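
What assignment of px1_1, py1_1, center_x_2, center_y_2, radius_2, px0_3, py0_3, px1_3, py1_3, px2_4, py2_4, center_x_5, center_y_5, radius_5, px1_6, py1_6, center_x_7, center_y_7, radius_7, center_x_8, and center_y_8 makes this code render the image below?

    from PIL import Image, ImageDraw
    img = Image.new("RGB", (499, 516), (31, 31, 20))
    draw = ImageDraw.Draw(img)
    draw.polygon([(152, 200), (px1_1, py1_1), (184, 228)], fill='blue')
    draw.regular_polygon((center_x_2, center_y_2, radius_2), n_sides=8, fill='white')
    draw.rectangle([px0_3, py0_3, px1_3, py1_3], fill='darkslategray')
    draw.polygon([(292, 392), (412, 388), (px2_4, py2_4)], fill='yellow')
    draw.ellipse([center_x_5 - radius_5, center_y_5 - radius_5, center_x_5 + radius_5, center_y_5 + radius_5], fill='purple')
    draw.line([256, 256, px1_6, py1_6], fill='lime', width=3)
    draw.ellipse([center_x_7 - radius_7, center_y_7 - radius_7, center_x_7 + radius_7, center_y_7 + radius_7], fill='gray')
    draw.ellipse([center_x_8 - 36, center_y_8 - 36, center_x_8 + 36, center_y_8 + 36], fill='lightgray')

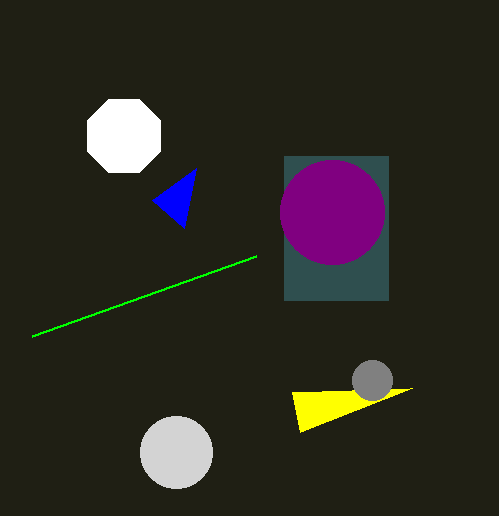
px1_1 = 196; py1_1 = 168; center_x_2 = 124; center_y_2 = 136; radius_2 = 40; px0_3 = 284; py0_3 = 156; px1_3 = 388; py1_3 = 300; px2_4 = 300; py2_4 = 432; center_x_5 = 332; center_y_5 = 212; radius_5 = 52; px1_6 = 32; py1_6 = 336; center_x_7 = 372; center_y_7 = 380; radius_7 = 20; center_x_8 = 176; center_y_8 = 452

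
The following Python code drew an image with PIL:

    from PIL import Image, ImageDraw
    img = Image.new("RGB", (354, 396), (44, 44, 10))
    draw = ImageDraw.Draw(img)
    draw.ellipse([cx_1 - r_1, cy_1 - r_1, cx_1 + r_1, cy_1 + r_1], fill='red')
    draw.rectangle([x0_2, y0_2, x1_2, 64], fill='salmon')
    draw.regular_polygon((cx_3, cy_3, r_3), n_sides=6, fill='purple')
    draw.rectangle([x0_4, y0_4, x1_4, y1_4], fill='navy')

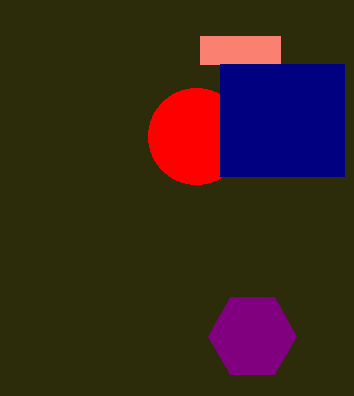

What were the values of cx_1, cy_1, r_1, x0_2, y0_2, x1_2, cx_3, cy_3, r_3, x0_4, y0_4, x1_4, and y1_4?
cx_1 = 196, cy_1 = 136, r_1 = 48, x0_2 = 200, y0_2 = 36, x1_2 = 280, cx_3 = 252, cy_3 = 336, r_3 = 44, x0_4 = 220, y0_4 = 64, x1_4 = 344, y1_4 = 176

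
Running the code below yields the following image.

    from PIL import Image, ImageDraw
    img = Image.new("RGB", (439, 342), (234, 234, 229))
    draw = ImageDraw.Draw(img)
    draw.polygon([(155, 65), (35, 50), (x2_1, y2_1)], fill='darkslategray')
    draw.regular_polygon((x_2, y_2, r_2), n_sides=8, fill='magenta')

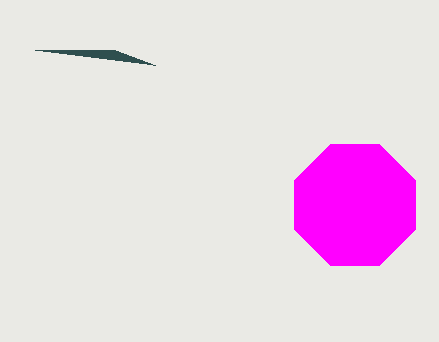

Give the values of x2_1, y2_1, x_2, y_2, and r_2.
x2_1 = 115, y2_1 = 50, x_2 = 355, y_2 = 205, r_2 = 65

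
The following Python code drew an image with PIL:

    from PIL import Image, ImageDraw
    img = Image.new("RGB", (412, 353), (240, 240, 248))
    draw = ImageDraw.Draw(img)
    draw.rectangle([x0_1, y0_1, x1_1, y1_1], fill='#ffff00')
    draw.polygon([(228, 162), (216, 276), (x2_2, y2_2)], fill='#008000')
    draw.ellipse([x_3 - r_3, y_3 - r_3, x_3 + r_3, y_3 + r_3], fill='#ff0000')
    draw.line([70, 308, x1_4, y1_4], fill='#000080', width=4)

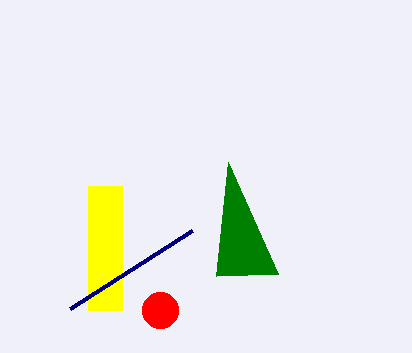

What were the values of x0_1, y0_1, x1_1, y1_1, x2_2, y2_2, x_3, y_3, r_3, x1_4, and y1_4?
x0_1 = 88; y0_1 = 186; x1_1 = 122; y1_1 = 310; x2_2 = 278; y2_2 = 274; x_3 = 160; y_3 = 310; r_3 = 18; x1_4 = 192; y1_4 = 230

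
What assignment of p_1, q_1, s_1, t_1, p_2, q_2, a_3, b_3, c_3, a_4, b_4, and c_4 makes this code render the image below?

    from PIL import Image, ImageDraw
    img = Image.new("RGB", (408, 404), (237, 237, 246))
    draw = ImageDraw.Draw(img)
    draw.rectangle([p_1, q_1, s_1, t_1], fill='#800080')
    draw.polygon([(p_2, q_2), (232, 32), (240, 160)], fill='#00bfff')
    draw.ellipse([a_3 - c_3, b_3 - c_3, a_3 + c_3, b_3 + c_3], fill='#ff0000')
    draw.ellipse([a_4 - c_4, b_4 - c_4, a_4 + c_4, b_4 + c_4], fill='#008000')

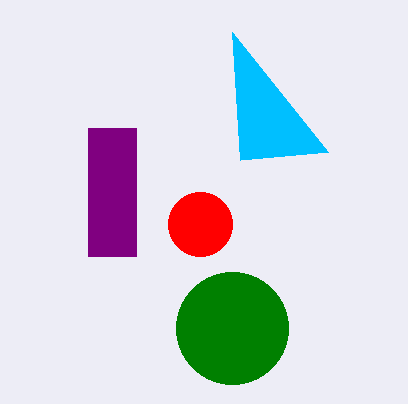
p_1 = 88, q_1 = 128, s_1 = 136, t_1 = 256, p_2 = 328, q_2 = 152, a_3 = 200, b_3 = 224, c_3 = 32, a_4 = 232, b_4 = 328, c_4 = 56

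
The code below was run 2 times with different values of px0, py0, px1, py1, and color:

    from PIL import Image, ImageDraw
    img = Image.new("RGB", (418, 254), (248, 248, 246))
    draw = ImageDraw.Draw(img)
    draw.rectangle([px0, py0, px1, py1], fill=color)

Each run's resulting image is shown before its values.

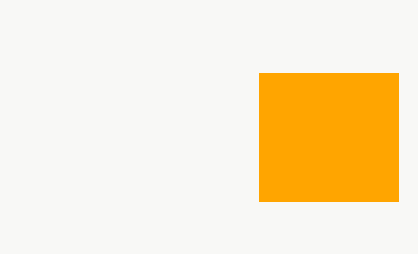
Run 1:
px0 = 259, py0 = 73, px1 = 398, py1 = 201, color = 'orange'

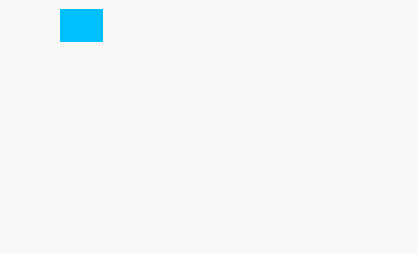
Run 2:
px0 = 60; py0 = 9; px1 = 102; py1 = 41; color = 'deepskyblue'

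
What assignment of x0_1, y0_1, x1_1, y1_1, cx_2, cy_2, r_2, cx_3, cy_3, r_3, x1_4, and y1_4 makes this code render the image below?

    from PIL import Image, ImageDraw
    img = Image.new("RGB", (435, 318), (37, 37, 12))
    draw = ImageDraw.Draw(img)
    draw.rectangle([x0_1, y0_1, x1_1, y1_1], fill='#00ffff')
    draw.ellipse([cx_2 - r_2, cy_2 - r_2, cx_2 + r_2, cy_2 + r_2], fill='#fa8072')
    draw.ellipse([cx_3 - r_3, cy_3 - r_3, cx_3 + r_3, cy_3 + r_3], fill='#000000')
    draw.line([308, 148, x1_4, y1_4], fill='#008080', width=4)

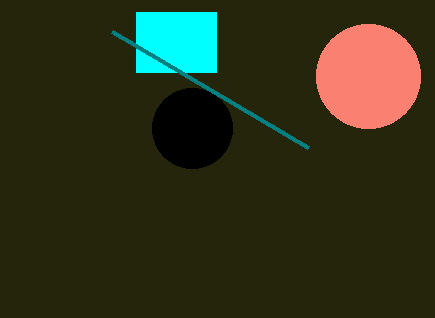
x0_1 = 136
y0_1 = 12
x1_1 = 216
y1_1 = 72
cx_2 = 368
cy_2 = 76
r_2 = 52
cx_3 = 192
cy_3 = 128
r_3 = 40
x1_4 = 112
y1_4 = 32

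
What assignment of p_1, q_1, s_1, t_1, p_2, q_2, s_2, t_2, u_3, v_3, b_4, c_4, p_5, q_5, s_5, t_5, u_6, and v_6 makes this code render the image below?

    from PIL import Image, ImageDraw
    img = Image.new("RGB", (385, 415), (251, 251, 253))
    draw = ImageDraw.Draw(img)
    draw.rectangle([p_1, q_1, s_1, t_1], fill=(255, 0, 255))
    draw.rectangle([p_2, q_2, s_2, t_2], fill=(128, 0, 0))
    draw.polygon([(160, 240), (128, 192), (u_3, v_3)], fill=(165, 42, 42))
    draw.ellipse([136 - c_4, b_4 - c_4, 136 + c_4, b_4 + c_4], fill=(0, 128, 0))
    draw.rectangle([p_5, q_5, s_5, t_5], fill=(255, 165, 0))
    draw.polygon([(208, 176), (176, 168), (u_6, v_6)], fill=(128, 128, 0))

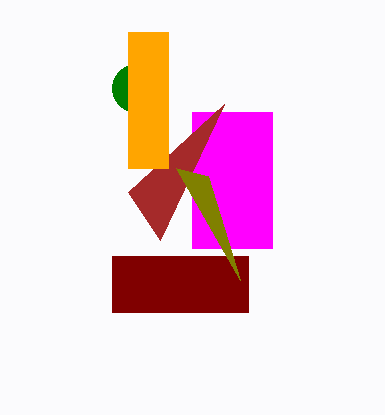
p_1 = 192
q_1 = 112
s_1 = 272
t_1 = 248
p_2 = 112
q_2 = 256
s_2 = 248
t_2 = 312
u_3 = 224
v_3 = 104
b_4 = 88
c_4 = 24
p_5 = 128
q_5 = 32
s_5 = 168
t_5 = 168
u_6 = 240
v_6 = 280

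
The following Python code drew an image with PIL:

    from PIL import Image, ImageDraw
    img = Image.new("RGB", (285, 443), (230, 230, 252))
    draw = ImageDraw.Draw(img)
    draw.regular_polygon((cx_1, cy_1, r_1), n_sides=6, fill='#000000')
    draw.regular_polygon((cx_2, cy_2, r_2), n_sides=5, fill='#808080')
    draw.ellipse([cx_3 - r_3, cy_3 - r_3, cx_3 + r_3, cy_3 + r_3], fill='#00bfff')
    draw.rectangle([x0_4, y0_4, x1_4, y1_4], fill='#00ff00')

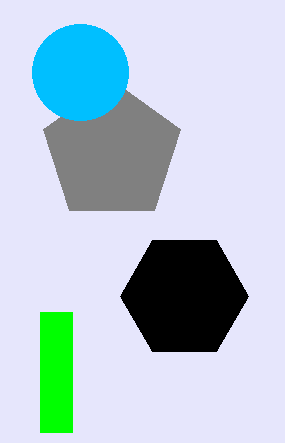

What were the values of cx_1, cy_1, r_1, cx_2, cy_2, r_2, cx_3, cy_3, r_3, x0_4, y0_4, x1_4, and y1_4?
cx_1 = 184
cy_1 = 296
r_1 = 64
cx_2 = 112
cy_2 = 152
r_2 = 72
cx_3 = 80
cy_3 = 72
r_3 = 48
x0_4 = 40
y0_4 = 312
x1_4 = 72
y1_4 = 432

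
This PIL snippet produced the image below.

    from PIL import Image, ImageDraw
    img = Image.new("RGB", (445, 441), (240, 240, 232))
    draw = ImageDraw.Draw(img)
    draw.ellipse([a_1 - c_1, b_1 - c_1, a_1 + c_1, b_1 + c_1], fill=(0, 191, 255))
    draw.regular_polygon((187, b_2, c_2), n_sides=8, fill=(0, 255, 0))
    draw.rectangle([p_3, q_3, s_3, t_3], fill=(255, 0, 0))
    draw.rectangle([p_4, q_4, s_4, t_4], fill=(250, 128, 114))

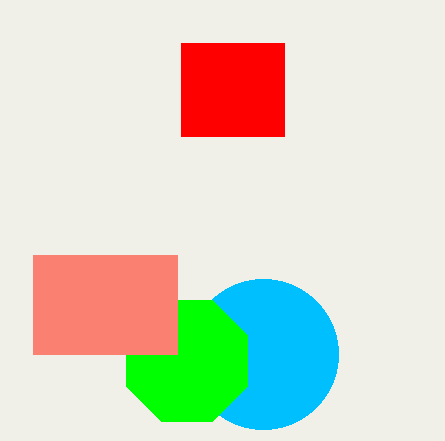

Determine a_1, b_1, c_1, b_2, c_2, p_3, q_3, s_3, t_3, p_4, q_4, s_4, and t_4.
a_1 = 263, b_1 = 354, c_1 = 75, b_2 = 361, c_2 = 66, p_3 = 181, q_3 = 43, s_3 = 284, t_3 = 136, p_4 = 33, q_4 = 255, s_4 = 177, t_4 = 354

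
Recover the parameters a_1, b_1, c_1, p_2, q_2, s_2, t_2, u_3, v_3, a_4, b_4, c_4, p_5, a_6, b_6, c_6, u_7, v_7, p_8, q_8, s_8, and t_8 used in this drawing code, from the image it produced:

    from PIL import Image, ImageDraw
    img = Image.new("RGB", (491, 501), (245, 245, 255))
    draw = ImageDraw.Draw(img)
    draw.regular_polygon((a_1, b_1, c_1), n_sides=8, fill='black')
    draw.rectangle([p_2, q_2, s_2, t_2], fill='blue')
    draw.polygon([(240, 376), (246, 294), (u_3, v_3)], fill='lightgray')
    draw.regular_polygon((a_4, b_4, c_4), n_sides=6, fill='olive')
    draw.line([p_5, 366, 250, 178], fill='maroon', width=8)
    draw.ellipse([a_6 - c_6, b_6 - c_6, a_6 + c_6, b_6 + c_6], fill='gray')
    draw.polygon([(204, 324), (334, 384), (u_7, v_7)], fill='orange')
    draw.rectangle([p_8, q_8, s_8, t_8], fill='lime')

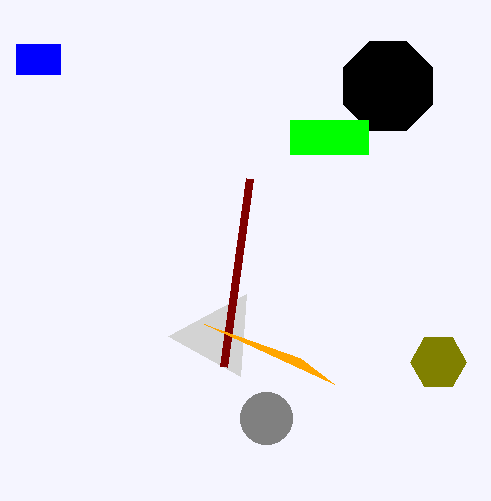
a_1 = 388
b_1 = 86
c_1 = 48
p_2 = 16
q_2 = 44
s_2 = 60
t_2 = 74
u_3 = 168
v_3 = 336
a_4 = 438
b_4 = 362
c_4 = 28
p_5 = 224
a_6 = 266
b_6 = 418
c_6 = 26
u_7 = 300
v_7 = 358
p_8 = 290
q_8 = 120
s_8 = 368
t_8 = 154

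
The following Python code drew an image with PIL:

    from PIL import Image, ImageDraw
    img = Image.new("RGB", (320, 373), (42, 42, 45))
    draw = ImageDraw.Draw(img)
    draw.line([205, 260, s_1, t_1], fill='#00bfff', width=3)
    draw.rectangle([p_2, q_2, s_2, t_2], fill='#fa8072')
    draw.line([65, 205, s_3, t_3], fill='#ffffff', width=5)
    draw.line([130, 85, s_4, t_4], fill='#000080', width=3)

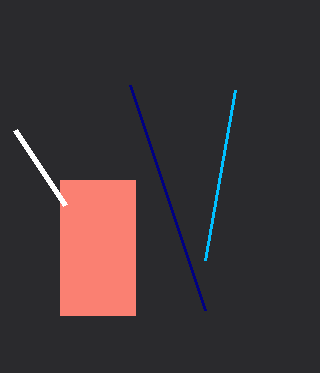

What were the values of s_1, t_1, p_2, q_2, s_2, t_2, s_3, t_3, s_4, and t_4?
s_1 = 235, t_1 = 90, p_2 = 60, q_2 = 180, s_2 = 135, t_2 = 315, s_3 = 15, t_3 = 130, s_4 = 205, t_4 = 310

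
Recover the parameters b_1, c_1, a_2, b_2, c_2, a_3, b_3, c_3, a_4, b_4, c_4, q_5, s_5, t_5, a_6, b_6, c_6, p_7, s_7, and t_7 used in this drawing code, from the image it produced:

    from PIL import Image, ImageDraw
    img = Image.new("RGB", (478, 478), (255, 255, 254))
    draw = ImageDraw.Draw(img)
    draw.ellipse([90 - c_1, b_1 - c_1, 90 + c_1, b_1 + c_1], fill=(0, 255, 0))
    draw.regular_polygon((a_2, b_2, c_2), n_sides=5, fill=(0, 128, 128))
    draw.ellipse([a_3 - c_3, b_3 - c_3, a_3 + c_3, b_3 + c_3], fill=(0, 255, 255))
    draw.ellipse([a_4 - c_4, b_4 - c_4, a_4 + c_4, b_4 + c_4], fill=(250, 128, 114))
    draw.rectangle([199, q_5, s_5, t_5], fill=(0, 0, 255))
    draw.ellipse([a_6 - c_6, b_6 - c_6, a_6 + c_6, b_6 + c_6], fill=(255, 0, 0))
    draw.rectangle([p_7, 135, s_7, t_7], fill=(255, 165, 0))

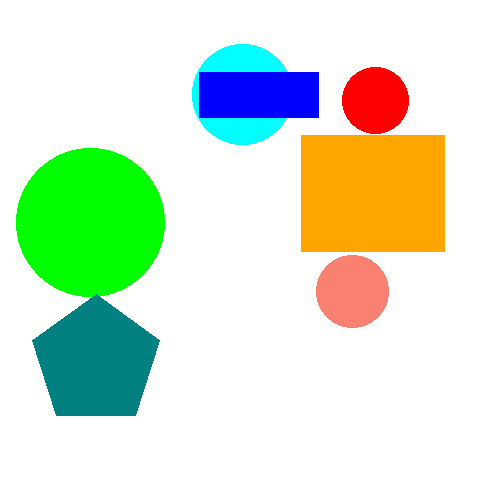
b_1 = 222; c_1 = 74; a_2 = 96; b_2 = 361; c_2 = 67; a_3 = 242; b_3 = 94; c_3 = 50; a_4 = 352; b_4 = 291; c_4 = 36; q_5 = 72; s_5 = 318; t_5 = 117; a_6 = 375; b_6 = 100; c_6 = 33; p_7 = 301; s_7 = 444; t_7 = 251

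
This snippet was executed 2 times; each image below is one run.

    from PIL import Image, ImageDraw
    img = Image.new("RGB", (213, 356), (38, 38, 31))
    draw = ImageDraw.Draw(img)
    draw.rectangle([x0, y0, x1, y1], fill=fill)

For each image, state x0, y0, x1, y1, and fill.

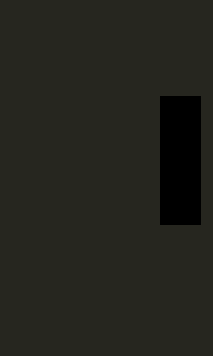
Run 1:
x0 = 160; y0 = 96; x1 = 200; y1 = 224; fill = 'black'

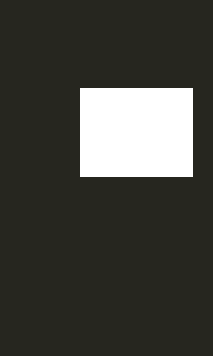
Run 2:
x0 = 80; y0 = 88; x1 = 192; y1 = 176; fill = 'white'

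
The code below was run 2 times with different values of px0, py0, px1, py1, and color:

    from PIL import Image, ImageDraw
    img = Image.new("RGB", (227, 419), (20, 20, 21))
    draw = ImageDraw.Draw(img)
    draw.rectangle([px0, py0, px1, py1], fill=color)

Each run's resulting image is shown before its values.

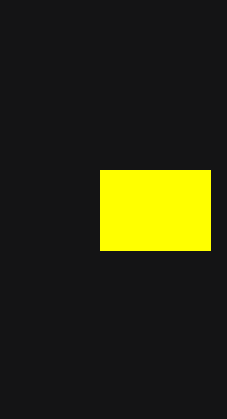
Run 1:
px0 = 100; py0 = 170; px1 = 210; py1 = 250; color = 'yellow'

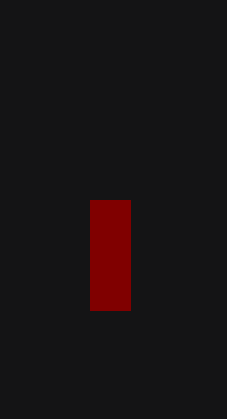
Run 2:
px0 = 90
py0 = 200
px1 = 130
py1 = 310
color = 'maroon'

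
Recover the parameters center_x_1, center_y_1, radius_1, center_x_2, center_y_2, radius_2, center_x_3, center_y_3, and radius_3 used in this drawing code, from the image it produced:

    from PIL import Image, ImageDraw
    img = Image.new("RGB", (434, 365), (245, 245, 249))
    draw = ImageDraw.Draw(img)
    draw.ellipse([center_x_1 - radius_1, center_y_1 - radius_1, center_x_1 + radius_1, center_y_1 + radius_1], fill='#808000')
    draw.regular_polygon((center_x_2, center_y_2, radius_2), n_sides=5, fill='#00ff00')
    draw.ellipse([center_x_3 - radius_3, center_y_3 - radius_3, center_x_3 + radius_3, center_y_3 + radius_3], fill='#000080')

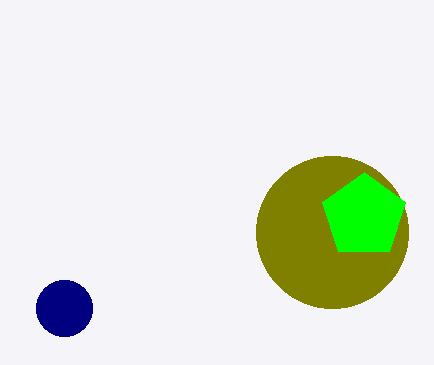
center_x_1 = 332; center_y_1 = 232; radius_1 = 76; center_x_2 = 364; center_y_2 = 216; radius_2 = 44; center_x_3 = 64; center_y_3 = 308; radius_3 = 28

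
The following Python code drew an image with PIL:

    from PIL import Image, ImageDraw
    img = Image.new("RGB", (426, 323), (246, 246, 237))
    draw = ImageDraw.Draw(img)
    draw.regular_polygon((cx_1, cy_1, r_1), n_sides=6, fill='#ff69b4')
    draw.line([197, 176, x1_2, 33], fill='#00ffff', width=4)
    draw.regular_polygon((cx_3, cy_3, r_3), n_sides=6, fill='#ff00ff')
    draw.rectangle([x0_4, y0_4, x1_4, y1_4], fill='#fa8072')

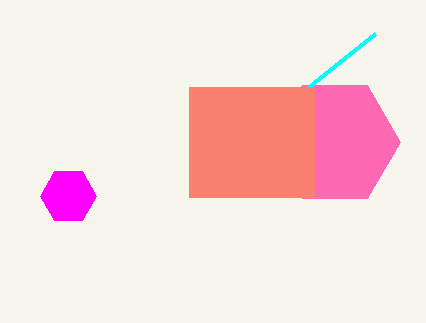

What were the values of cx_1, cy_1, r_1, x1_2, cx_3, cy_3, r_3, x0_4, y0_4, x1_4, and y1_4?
cx_1 = 335; cy_1 = 142; r_1 = 65; x1_2 = 375; cx_3 = 68; cy_3 = 196; r_3 = 28; x0_4 = 189; y0_4 = 87; x1_4 = 314; y1_4 = 197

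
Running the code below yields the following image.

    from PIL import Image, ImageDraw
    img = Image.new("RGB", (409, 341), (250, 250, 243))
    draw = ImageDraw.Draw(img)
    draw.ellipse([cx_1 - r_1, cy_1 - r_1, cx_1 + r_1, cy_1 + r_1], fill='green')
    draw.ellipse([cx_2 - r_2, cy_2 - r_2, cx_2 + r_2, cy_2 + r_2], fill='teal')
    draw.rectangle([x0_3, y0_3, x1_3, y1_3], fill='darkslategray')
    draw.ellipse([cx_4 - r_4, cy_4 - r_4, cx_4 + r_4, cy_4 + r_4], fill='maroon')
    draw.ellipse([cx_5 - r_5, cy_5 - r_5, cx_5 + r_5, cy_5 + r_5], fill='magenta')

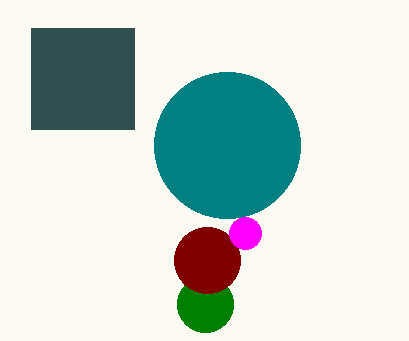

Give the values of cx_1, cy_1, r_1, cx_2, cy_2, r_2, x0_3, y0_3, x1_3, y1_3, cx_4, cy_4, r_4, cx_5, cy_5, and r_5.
cx_1 = 205, cy_1 = 304, r_1 = 28, cx_2 = 227, cy_2 = 145, r_2 = 73, x0_3 = 31, y0_3 = 28, x1_3 = 134, y1_3 = 129, cx_4 = 207, cy_4 = 260, r_4 = 33, cx_5 = 245, cy_5 = 233, r_5 = 16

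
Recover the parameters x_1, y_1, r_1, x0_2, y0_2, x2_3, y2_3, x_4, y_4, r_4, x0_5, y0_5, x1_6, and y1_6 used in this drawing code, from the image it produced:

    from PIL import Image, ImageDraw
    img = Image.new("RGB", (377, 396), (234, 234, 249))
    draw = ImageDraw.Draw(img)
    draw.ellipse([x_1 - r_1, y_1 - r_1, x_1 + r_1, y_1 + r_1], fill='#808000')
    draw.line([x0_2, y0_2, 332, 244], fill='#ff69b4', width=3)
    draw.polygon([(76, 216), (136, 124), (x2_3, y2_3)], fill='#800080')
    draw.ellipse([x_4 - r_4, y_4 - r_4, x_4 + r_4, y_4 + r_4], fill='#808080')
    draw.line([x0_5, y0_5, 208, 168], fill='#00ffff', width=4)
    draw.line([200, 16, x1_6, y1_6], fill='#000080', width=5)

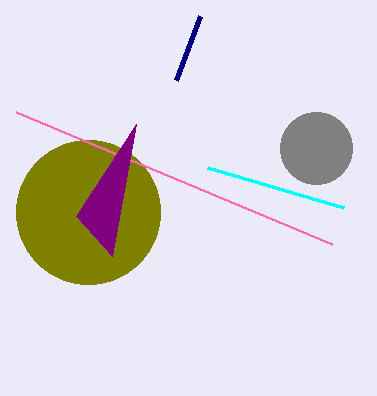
x_1 = 88; y_1 = 212; r_1 = 72; x0_2 = 16; y0_2 = 112; x2_3 = 112; y2_3 = 256; x_4 = 316; y_4 = 148; r_4 = 36; x0_5 = 344; y0_5 = 208; x1_6 = 176; y1_6 = 80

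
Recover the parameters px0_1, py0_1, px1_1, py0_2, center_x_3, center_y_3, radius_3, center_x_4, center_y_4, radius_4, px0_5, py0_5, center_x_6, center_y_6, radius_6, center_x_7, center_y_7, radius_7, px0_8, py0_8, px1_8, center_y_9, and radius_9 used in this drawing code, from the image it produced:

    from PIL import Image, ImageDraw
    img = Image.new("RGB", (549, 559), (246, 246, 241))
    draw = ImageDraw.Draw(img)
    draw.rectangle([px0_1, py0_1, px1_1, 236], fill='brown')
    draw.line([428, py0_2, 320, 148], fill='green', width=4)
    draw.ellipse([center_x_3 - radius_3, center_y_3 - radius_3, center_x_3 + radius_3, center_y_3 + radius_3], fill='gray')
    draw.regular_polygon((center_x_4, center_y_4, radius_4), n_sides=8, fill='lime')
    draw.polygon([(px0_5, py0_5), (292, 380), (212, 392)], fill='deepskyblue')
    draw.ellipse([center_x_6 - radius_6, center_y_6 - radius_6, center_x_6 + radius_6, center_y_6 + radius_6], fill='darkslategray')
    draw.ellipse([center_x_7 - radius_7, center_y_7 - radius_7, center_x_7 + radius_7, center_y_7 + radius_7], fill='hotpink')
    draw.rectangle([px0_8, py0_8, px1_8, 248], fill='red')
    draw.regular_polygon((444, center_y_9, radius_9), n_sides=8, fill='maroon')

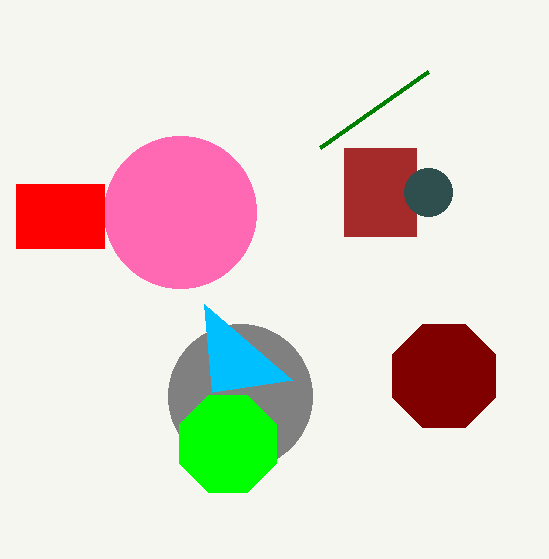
px0_1 = 344; py0_1 = 148; px1_1 = 416; py0_2 = 72; center_x_3 = 240; center_y_3 = 396; radius_3 = 72; center_x_4 = 228; center_y_4 = 444; radius_4 = 52; px0_5 = 204; py0_5 = 304; center_x_6 = 428; center_y_6 = 192; radius_6 = 24; center_x_7 = 180; center_y_7 = 212; radius_7 = 76; px0_8 = 16; py0_8 = 184; px1_8 = 104; center_y_9 = 376; radius_9 = 56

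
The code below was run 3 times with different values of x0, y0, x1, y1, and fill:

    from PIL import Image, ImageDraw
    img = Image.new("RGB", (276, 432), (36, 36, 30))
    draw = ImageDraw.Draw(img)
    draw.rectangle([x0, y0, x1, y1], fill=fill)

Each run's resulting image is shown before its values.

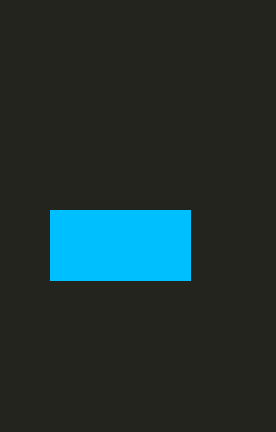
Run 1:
x0 = 50, y0 = 210, x1 = 190, y1 = 280, fill = 'deepskyblue'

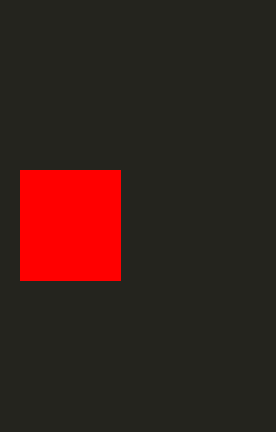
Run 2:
x0 = 20; y0 = 170; x1 = 120; y1 = 280; fill = 'red'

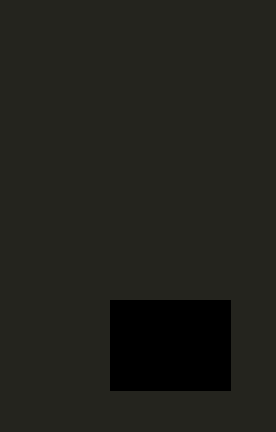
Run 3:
x0 = 110, y0 = 300, x1 = 230, y1 = 390, fill = 'black'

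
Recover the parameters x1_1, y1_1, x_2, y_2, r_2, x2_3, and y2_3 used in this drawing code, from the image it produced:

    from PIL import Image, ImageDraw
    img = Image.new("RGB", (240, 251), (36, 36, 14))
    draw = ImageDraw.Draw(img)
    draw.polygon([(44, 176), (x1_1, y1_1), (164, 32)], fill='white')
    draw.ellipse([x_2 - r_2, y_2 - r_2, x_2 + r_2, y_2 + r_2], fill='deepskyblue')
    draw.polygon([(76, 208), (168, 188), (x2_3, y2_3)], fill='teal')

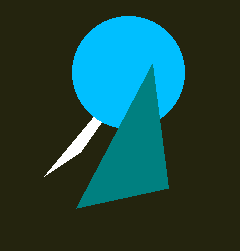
x1_1 = 80
y1_1 = 152
x_2 = 128
y_2 = 72
r_2 = 56
x2_3 = 152
y2_3 = 64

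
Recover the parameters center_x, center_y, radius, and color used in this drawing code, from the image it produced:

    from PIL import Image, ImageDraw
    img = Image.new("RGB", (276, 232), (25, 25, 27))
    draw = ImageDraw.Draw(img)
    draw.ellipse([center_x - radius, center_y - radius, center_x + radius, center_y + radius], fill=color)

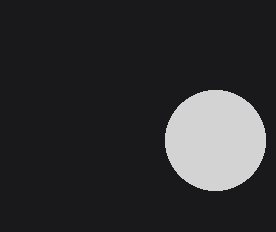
center_x = 215
center_y = 140
radius = 50
color = 'lightgray'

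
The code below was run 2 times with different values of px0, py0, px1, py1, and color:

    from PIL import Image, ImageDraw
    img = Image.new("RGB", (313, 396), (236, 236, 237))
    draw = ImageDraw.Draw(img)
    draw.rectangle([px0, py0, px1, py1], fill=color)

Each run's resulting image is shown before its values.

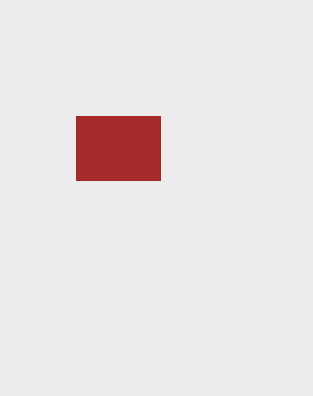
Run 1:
px0 = 76
py0 = 116
px1 = 160
py1 = 180
color = 'brown'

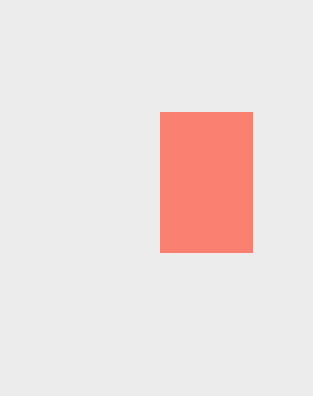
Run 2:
px0 = 160
py0 = 112
px1 = 252
py1 = 252
color = 'salmon'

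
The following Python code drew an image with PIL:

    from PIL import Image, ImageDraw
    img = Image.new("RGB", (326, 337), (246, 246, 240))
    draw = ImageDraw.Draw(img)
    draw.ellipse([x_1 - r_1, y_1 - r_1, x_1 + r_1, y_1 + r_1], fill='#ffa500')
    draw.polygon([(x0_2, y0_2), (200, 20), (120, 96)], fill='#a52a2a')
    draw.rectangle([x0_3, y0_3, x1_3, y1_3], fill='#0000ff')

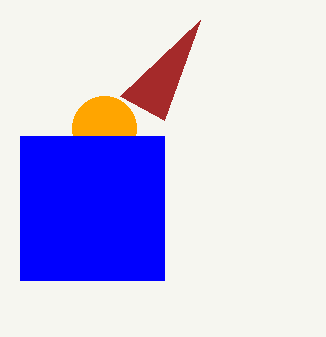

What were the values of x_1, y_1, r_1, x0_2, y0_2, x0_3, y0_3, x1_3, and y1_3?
x_1 = 104
y_1 = 128
r_1 = 32
x0_2 = 164
y0_2 = 120
x0_3 = 20
y0_3 = 136
x1_3 = 164
y1_3 = 280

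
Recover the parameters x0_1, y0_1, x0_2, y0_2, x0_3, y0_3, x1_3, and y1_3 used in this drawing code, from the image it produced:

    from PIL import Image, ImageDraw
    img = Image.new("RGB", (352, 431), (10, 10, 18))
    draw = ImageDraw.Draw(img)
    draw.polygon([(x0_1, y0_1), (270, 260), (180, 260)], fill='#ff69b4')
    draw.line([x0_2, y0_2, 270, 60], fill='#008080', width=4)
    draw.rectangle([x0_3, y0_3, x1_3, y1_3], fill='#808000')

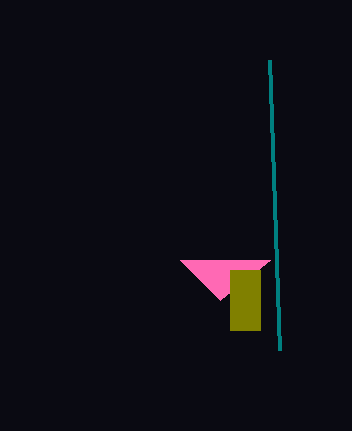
x0_1 = 220; y0_1 = 300; x0_2 = 280; y0_2 = 350; x0_3 = 230; y0_3 = 270; x1_3 = 260; y1_3 = 330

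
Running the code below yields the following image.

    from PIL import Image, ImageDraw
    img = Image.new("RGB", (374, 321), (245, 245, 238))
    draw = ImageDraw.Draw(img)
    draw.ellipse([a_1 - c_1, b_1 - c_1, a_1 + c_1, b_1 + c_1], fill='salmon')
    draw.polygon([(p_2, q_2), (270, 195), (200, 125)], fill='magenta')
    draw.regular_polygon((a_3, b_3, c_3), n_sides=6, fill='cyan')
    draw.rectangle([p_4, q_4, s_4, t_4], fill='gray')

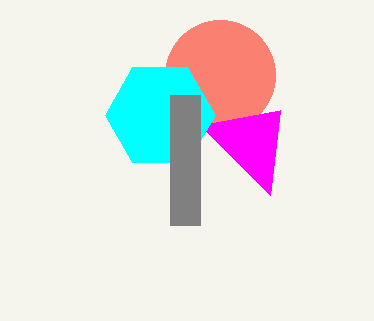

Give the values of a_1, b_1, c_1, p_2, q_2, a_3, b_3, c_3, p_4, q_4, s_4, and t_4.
a_1 = 220
b_1 = 75
c_1 = 55
p_2 = 280
q_2 = 110
a_3 = 160
b_3 = 115
c_3 = 55
p_4 = 170
q_4 = 95
s_4 = 200
t_4 = 225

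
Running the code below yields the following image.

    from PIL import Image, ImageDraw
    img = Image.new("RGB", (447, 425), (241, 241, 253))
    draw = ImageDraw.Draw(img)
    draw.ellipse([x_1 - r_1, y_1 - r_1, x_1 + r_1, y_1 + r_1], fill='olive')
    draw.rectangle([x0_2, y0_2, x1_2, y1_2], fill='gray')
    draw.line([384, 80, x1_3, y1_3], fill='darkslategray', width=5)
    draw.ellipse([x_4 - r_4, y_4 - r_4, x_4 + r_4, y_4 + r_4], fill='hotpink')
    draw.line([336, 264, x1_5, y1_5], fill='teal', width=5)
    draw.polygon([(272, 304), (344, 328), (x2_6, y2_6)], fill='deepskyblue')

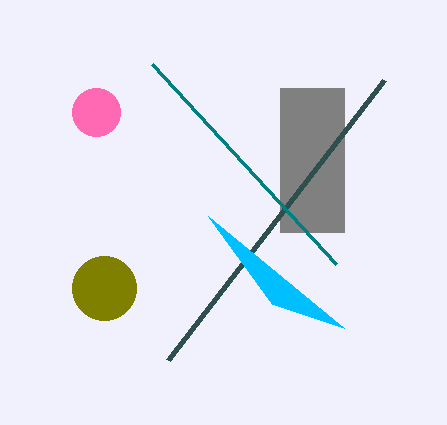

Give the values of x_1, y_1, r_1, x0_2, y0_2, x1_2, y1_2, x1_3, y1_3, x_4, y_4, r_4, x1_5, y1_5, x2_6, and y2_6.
x_1 = 104; y_1 = 288; r_1 = 32; x0_2 = 280; y0_2 = 88; x1_2 = 344; y1_2 = 232; x1_3 = 168; y1_3 = 360; x_4 = 96; y_4 = 112; r_4 = 24; x1_5 = 152; y1_5 = 64; x2_6 = 208; y2_6 = 216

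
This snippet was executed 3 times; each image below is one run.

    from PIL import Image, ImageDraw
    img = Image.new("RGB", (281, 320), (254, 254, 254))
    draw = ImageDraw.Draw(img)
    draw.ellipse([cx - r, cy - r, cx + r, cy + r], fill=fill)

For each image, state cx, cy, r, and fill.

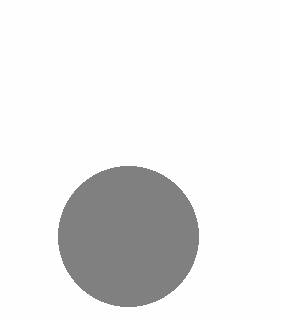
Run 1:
cx = 128; cy = 236; r = 70; fill = 'gray'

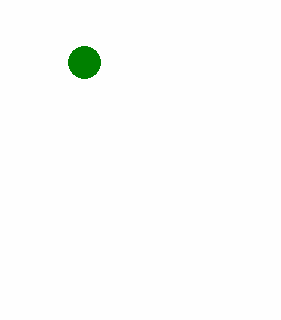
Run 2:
cx = 84
cy = 62
r = 16
fill = 'green'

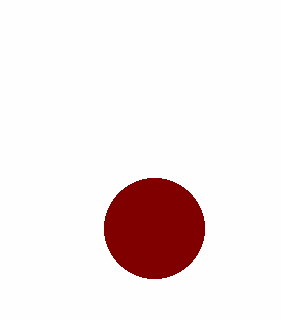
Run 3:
cx = 154; cy = 228; r = 50; fill = 'maroon'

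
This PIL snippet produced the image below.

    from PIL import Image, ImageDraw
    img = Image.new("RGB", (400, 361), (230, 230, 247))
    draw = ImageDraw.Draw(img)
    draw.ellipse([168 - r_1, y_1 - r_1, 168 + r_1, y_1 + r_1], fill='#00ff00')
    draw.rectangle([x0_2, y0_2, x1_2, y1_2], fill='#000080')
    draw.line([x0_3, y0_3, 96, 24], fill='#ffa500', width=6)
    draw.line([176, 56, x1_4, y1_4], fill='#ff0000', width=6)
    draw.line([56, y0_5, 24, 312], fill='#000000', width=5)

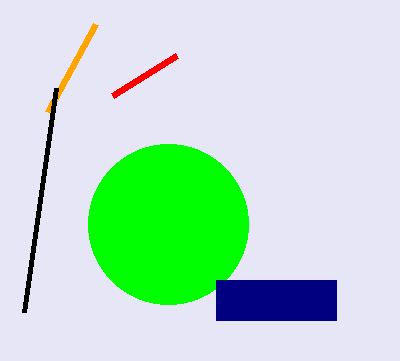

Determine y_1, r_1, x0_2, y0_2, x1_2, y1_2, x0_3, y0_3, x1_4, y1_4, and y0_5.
y_1 = 224; r_1 = 80; x0_2 = 216; y0_2 = 280; x1_2 = 336; y1_2 = 320; x0_3 = 48; y0_3 = 112; x1_4 = 112; y1_4 = 96; y0_5 = 88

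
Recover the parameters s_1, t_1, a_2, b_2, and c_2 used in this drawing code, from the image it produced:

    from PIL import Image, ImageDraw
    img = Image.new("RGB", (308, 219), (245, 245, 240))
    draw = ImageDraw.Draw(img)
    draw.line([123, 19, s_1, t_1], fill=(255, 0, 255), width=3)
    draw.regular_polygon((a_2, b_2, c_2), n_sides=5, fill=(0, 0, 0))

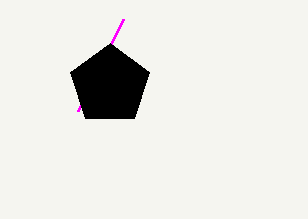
s_1 = 78, t_1 = 111, a_2 = 110, b_2 = 85, c_2 = 42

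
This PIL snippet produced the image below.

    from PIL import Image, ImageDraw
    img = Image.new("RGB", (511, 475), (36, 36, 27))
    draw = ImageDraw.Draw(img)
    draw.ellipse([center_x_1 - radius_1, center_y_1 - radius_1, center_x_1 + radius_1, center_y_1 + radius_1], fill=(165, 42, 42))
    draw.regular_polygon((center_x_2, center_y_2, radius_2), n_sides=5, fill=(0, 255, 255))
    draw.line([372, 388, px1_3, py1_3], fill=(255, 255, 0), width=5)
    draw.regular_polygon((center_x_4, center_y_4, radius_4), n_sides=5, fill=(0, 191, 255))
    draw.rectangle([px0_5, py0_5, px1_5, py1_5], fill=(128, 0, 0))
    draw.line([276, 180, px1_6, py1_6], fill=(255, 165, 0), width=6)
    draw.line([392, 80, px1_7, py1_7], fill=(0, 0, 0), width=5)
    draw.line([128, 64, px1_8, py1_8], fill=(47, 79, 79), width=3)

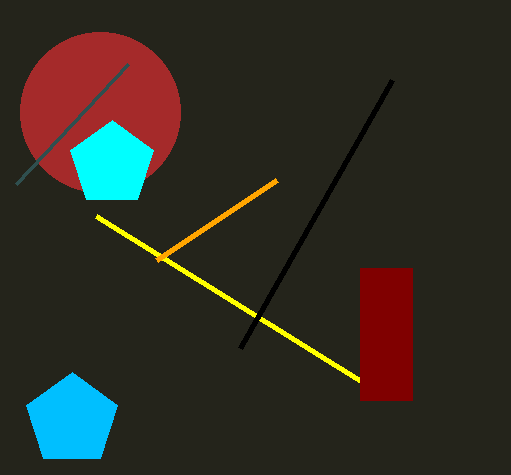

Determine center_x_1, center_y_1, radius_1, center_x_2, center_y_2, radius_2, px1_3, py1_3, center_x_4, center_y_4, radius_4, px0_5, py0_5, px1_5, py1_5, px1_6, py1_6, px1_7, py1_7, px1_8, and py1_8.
center_x_1 = 100
center_y_1 = 112
radius_1 = 80
center_x_2 = 112
center_y_2 = 164
radius_2 = 44
px1_3 = 96
py1_3 = 216
center_x_4 = 72
center_y_4 = 420
radius_4 = 48
px0_5 = 360
py0_5 = 268
px1_5 = 412
py1_5 = 400
px1_6 = 156
py1_6 = 260
px1_7 = 240
py1_7 = 348
px1_8 = 16
py1_8 = 184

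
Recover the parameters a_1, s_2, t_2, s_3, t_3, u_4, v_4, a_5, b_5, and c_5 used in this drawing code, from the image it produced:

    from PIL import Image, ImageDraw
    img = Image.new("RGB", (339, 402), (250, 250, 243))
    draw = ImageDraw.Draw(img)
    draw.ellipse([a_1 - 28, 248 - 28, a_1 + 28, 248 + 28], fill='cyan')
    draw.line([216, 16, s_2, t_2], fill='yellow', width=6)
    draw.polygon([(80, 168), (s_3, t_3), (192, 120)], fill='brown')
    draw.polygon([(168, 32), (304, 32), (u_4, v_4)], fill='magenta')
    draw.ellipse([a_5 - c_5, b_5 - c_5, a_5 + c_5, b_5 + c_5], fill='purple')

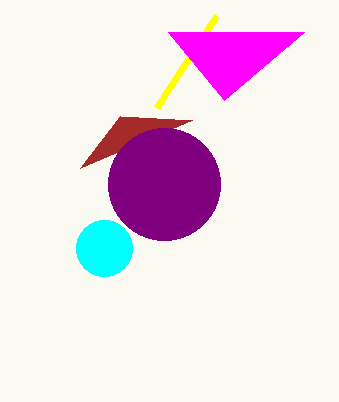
a_1 = 104
s_2 = 156
t_2 = 108
s_3 = 120
t_3 = 116
u_4 = 224
v_4 = 100
a_5 = 164
b_5 = 184
c_5 = 56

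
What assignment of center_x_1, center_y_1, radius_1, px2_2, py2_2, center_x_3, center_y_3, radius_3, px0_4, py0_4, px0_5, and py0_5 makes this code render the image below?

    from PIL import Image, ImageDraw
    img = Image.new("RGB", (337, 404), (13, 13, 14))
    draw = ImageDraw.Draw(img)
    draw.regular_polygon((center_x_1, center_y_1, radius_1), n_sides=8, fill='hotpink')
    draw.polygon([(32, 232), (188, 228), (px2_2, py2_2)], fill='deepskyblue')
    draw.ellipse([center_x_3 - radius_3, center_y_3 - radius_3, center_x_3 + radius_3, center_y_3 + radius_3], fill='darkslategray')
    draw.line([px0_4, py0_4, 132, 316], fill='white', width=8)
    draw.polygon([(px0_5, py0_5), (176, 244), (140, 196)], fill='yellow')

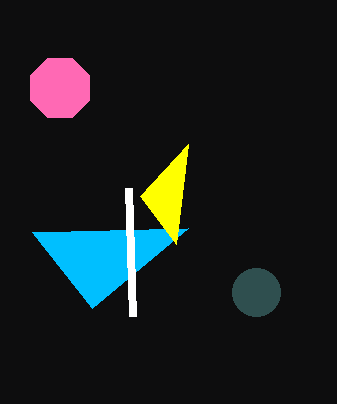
center_x_1 = 60; center_y_1 = 88; radius_1 = 32; px2_2 = 92; py2_2 = 308; center_x_3 = 256; center_y_3 = 292; radius_3 = 24; px0_4 = 128; py0_4 = 188; px0_5 = 188; py0_5 = 144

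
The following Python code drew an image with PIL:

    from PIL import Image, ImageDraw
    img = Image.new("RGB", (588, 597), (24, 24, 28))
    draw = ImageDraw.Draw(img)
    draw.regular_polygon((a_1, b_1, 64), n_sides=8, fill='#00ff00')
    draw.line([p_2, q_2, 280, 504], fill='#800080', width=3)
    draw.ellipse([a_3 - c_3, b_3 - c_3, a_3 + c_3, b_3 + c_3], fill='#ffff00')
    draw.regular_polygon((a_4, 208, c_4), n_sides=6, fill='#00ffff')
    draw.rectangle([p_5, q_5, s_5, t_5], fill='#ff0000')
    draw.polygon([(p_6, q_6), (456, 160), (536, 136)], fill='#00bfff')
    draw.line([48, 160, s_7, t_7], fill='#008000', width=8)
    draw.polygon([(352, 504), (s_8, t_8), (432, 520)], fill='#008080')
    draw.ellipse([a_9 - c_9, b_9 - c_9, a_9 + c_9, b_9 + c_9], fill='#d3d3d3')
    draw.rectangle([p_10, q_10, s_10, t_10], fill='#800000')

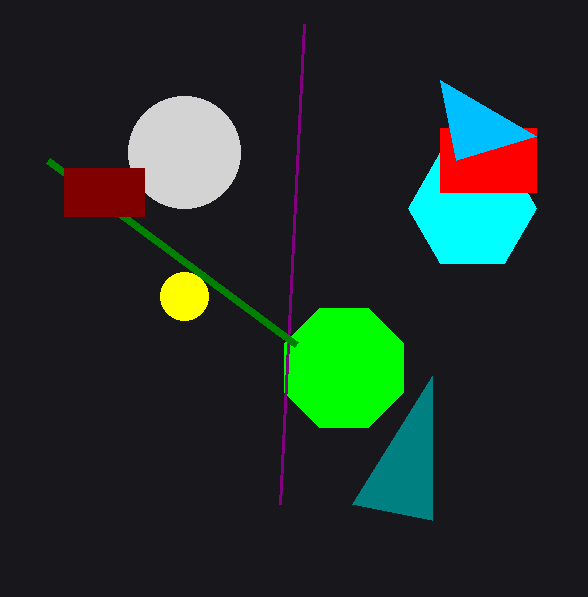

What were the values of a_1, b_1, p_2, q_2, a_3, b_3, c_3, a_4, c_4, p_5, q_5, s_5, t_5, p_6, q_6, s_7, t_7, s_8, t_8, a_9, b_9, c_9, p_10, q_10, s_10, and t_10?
a_1 = 344, b_1 = 368, p_2 = 304, q_2 = 24, a_3 = 184, b_3 = 296, c_3 = 24, a_4 = 472, c_4 = 64, p_5 = 440, q_5 = 128, s_5 = 536, t_5 = 192, p_6 = 440, q_6 = 80, s_7 = 296, t_7 = 344, s_8 = 432, t_8 = 376, a_9 = 184, b_9 = 152, c_9 = 56, p_10 = 64, q_10 = 168, s_10 = 144, t_10 = 216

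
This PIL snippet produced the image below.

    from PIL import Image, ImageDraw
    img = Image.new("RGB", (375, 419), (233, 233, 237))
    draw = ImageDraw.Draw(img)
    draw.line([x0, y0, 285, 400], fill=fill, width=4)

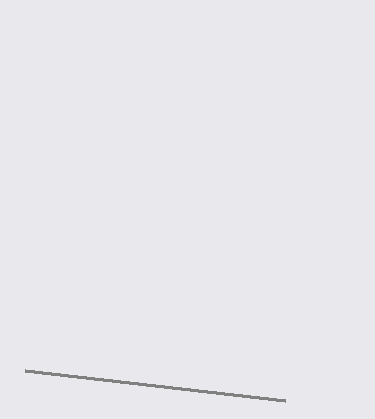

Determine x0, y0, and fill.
x0 = 25
y0 = 370
fill = 'gray'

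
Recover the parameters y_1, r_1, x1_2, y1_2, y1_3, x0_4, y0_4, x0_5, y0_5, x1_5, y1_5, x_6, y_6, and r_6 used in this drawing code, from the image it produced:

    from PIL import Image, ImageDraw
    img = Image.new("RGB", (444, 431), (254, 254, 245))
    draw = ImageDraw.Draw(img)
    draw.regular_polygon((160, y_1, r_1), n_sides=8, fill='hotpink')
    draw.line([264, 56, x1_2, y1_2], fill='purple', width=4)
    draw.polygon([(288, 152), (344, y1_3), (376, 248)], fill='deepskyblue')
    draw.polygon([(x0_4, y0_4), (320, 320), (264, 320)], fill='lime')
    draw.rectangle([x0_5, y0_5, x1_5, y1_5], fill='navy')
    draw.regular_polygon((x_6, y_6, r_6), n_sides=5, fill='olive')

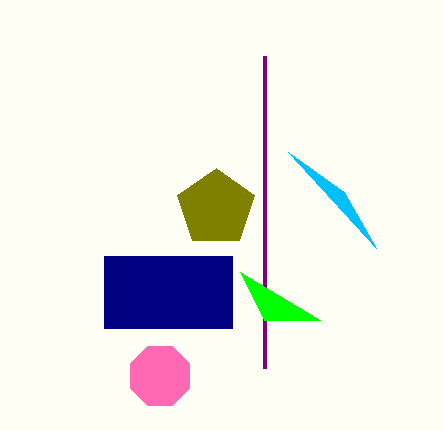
y_1 = 376
r_1 = 32
x1_2 = 264
y1_2 = 368
y1_3 = 192
x0_4 = 240
y0_4 = 272
x0_5 = 104
y0_5 = 256
x1_5 = 232
y1_5 = 328
x_6 = 216
y_6 = 208
r_6 = 40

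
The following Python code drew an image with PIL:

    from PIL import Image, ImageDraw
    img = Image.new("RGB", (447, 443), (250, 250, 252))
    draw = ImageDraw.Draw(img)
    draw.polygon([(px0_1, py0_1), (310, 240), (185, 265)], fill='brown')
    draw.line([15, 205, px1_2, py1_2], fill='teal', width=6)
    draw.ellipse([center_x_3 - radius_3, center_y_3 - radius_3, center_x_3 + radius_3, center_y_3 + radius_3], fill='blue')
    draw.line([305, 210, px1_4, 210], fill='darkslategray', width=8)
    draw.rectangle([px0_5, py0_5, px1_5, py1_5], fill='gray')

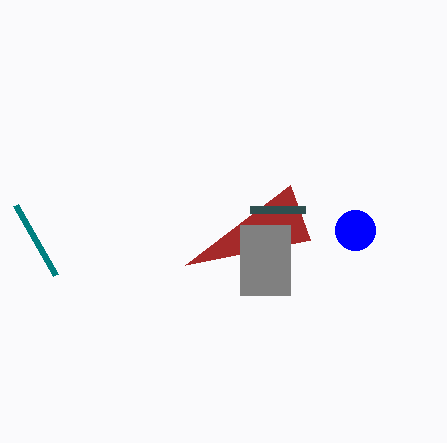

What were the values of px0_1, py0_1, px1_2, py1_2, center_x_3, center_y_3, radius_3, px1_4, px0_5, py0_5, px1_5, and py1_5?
px0_1 = 290
py0_1 = 185
px1_2 = 55
py1_2 = 275
center_x_3 = 355
center_y_3 = 230
radius_3 = 20
px1_4 = 250
px0_5 = 240
py0_5 = 225
px1_5 = 290
py1_5 = 295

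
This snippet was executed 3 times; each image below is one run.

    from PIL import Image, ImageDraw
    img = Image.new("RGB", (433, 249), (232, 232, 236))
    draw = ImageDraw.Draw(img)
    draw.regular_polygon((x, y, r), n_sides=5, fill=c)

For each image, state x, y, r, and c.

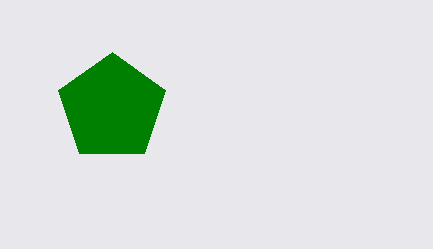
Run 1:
x = 112, y = 108, r = 56, c = 'green'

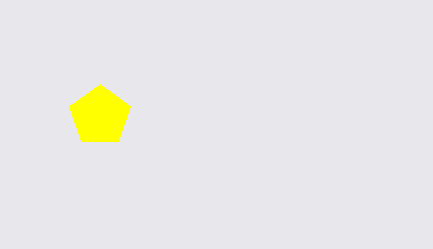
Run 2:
x = 100
y = 116
r = 32
c = 'yellow'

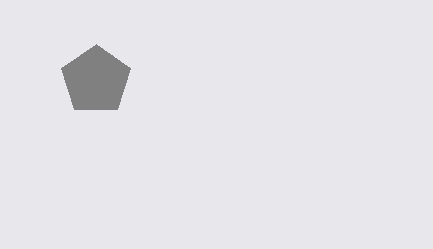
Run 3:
x = 96, y = 80, r = 36, c = 'gray'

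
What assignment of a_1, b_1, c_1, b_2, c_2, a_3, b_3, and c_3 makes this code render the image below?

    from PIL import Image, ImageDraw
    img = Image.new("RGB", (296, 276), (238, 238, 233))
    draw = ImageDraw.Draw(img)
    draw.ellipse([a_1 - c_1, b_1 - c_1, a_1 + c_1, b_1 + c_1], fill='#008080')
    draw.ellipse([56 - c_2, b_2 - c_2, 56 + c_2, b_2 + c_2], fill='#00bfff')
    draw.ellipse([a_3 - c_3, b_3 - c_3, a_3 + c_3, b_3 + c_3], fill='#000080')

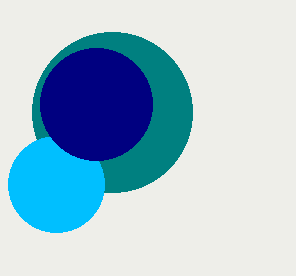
a_1 = 112
b_1 = 112
c_1 = 80
b_2 = 184
c_2 = 48
a_3 = 96
b_3 = 104
c_3 = 56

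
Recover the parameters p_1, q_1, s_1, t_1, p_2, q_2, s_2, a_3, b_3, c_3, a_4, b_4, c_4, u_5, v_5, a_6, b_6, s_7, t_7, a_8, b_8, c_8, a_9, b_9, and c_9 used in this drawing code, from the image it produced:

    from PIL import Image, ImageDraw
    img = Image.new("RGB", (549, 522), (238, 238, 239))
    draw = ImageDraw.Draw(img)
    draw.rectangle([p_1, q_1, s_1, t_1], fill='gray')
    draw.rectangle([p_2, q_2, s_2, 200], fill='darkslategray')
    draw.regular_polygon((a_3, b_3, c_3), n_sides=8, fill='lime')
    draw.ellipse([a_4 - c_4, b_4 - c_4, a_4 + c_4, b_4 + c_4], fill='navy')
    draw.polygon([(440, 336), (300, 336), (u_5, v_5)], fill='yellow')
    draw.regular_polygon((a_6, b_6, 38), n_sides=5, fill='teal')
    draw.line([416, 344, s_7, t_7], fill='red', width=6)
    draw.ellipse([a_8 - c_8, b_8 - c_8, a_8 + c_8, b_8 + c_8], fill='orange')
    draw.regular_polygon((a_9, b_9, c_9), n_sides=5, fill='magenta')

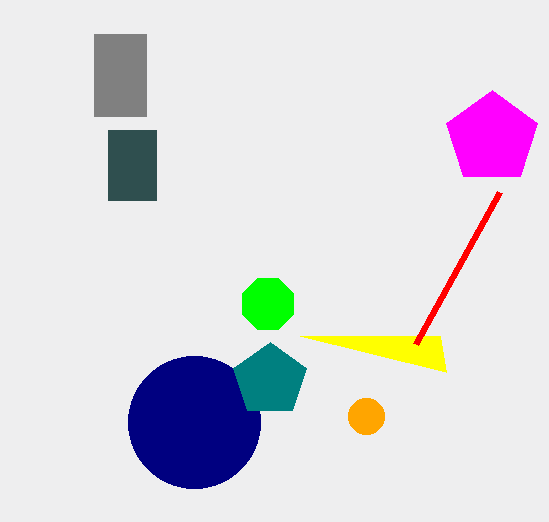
p_1 = 94, q_1 = 34, s_1 = 146, t_1 = 116, p_2 = 108, q_2 = 130, s_2 = 156, a_3 = 268, b_3 = 304, c_3 = 28, a_4 = 194, b_4 = 422, c_4 = 66, u_5 = 446, v_5 = 372, a_6 = 270, b_6 = 380, s_7 = 500, t_7 = 192, a_8 = 366, b_8 = 416, c_8 = 18, a_9 = 492, b_9 = 138, c_9 = 48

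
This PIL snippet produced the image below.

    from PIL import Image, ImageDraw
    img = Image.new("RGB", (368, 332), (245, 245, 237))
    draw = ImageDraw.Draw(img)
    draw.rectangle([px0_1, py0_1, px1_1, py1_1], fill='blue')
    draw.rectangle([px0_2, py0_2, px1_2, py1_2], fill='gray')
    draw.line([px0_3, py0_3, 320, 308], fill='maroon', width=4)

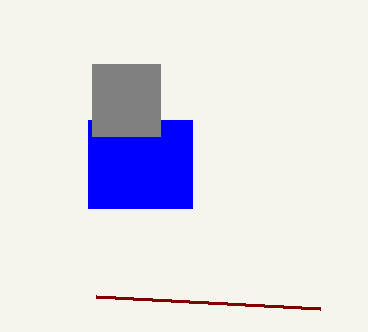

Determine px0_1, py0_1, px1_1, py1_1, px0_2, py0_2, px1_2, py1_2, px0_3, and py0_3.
px0_1 = 88
py0_1 = 120
px1_1 = 192
py1_1 = 208
px0_2 = 92
py0_2 = 64
px1_2 = 160
py1_2 = 136
px0_3 = 96
py0_3 = 296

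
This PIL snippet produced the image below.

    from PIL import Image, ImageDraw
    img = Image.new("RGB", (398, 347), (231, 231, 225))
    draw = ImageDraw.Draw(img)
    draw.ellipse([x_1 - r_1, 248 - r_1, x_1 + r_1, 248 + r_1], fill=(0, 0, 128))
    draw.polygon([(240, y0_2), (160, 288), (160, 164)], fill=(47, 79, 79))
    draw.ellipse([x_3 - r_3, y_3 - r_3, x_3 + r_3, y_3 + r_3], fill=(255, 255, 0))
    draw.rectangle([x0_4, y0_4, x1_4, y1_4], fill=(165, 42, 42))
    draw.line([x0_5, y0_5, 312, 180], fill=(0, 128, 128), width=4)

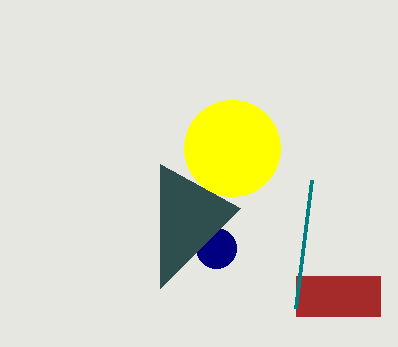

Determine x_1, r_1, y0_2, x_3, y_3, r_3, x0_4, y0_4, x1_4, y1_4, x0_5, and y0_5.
x_1 = 216, r_1 = 20, y0_2 = 208, x_3 = 232, y_3 = 148, r_3 = 48, x0_4 = 296, y0_4 = 276, x1_4 = 380, y1_4 = 316, x0_5 = 296, y0_5 = 308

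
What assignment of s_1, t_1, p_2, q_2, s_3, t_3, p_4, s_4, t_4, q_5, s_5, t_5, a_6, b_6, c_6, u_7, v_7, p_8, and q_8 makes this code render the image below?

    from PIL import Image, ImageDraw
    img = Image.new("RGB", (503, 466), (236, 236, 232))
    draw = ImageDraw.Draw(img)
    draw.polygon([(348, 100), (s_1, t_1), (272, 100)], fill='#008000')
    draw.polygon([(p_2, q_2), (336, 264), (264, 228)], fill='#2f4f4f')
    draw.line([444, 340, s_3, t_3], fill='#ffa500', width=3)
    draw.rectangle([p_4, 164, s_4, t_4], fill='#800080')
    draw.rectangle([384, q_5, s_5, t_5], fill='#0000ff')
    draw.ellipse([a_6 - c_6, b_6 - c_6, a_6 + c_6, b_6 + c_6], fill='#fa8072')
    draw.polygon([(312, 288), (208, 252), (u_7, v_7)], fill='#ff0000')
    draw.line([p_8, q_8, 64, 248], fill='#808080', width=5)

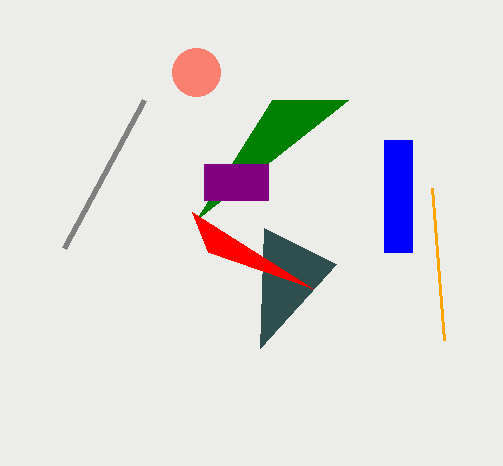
s_1 = 196, t_1 = 220, p_2 = 260, q_2 = 348, s_3 = 432, t_3 = 188, p_4 = 204, s_4 = 268, t_4 = 200, q_5 = 140, s_5 = 412, t_5 = 252, a_6 = 196, b_6 = 72, c_6 = 24, u_7 = 192, v_7 = 212, p_8 = 144, q_8 = 100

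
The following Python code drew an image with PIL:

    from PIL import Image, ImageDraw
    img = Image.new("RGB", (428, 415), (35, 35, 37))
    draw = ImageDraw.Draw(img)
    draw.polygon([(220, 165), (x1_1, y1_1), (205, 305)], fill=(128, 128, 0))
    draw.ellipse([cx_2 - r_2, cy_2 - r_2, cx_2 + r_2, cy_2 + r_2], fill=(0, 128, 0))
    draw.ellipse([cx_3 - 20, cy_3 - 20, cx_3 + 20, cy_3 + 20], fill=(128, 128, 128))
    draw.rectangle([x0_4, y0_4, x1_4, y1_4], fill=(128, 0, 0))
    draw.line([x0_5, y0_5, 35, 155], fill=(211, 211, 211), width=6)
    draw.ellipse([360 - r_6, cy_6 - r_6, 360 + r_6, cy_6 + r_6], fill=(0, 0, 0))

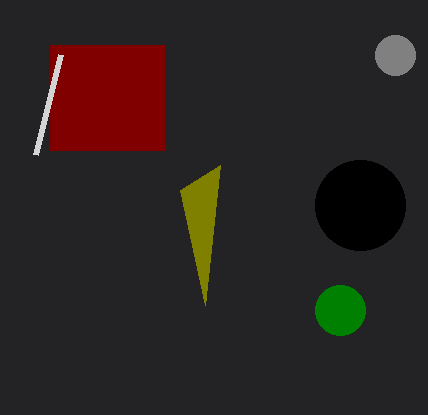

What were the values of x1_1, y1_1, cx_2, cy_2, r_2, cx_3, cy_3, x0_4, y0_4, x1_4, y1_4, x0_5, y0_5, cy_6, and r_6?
x1_1 = 180
y1_1 = 190
cx_2 = 340
cy_2 = 310
r_2 = 25
cx_3 = 395
cy_3 = 55
x0_4 = 50
y0_4 = 45
x1_4 = 165
y1_4 = 150
x0_5 = 60
y0_5 = 55
cy_6 = 205
r_6 = 45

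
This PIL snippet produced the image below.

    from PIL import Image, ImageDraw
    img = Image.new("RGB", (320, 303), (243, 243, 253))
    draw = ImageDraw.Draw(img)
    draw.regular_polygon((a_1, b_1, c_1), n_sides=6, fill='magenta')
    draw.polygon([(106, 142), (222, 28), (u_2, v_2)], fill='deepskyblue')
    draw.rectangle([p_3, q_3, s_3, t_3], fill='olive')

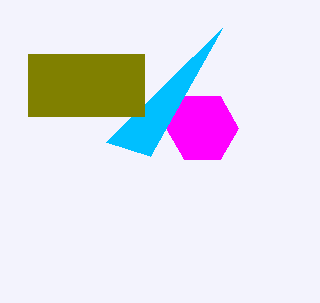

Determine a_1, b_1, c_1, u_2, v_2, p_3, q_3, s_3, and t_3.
a_1 = 202, b_1 = 128, c_1 = 36, u_2 = 150, v_2 = 156, p_3 = 28, q_3 = 54, s_3 = 144, t_3 = 116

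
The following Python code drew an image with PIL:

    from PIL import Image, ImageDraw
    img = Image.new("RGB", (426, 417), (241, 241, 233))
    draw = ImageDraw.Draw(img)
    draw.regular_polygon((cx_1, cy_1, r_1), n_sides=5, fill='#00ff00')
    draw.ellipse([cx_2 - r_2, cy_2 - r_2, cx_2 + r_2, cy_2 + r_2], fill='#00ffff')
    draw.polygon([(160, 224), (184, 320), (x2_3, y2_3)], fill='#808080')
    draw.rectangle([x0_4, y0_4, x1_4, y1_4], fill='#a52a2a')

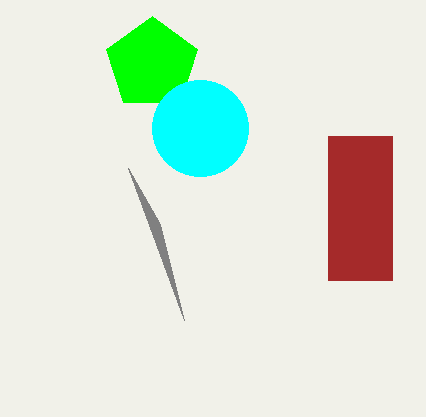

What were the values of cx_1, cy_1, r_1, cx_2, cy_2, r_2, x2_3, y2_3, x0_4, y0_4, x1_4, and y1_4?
cx_1 = 152; cy_1 = 64; r_1 = 48; cx_2 = 200; cy_2 = 128; r_2 = 48; x2_3 = 128; y2_3 = 168; x0_4 = 328; y0_4 = 136; x1_4 = 392; y1_4 = 280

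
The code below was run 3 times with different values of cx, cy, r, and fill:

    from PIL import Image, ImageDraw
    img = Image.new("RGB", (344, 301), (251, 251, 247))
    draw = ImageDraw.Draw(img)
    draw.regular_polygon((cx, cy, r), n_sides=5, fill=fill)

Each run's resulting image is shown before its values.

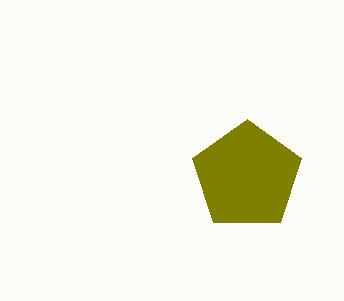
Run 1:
cx = 247; cy = 176; r = 57; fill = 'olive'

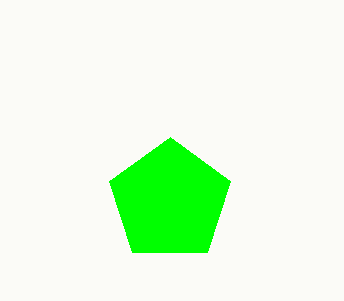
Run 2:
cx = 170
cy = 201
r = 64
fill = 'lime'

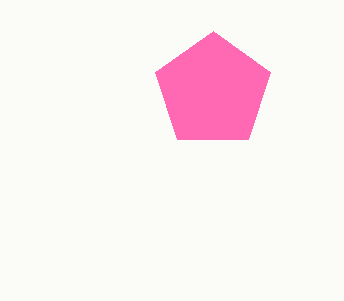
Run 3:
cx = 213
cy = 91
r = 60
fill = 'hotpink'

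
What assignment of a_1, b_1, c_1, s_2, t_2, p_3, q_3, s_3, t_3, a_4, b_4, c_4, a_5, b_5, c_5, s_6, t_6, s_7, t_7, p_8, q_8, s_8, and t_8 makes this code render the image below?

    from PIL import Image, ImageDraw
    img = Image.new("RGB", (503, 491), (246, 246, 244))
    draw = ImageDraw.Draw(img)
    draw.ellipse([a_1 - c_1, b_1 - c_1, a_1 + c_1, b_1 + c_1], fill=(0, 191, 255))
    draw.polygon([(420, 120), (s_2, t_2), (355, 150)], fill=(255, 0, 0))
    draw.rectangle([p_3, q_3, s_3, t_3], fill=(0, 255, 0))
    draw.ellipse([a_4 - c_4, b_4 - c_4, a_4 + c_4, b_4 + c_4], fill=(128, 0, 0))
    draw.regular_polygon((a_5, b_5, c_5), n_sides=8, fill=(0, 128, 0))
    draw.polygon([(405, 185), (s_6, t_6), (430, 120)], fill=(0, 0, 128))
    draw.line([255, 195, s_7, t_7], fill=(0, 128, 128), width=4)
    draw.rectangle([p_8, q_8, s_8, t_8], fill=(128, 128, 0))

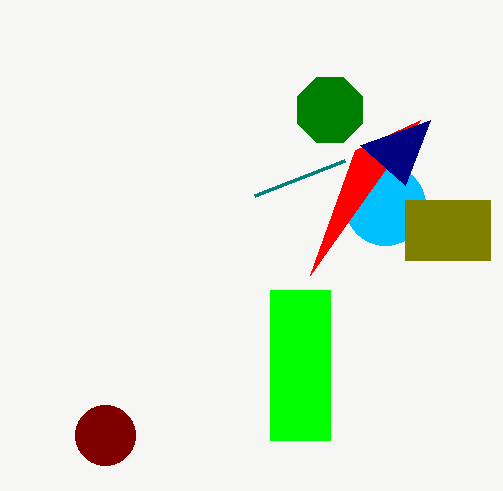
a_1 = 385, b_1 = 205, c_1 = 40, s_2 = 310, t_2 = 275, p_3 = 270, q_3 = 290, s_3 = 330, t_3 = 440, a_4 = 105, b_4 = 435, c_4 = 30, a_5 = 330, b_5 = 110, c_5 = 35, s_6 = 360, t_6 = 145, s_7 = 345, t_7 = 160, p_8 = 405, q_8 = 200, s_8 = 490, t_8 = 260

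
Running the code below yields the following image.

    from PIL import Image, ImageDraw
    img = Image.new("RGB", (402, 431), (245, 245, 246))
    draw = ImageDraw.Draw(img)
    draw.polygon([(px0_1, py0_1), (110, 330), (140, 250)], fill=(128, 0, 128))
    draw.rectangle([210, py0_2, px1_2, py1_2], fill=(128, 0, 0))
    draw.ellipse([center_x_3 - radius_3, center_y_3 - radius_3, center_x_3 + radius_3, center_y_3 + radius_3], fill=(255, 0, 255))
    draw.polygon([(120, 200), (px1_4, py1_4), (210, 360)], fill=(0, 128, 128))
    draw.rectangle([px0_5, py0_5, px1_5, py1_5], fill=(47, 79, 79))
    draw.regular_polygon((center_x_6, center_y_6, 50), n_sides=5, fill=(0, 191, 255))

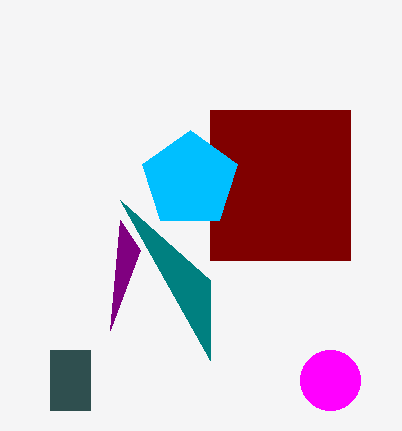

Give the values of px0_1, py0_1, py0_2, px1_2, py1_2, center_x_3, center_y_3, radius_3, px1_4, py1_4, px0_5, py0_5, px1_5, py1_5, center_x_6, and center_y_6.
px0_1 = 120, py0_1 = 220, py0_2 = 110, px1_2 = 350, py1_2 = 260, center_x_3 = 330, center_y_3 = 380, radius_3 = 30, px1_4 = 210, py1_4 = 280, px0_5 = 50, py0_5 = 350, px1_5 = 90, py1_5 = 410, center_x_6 = 190, center_y_6 = 180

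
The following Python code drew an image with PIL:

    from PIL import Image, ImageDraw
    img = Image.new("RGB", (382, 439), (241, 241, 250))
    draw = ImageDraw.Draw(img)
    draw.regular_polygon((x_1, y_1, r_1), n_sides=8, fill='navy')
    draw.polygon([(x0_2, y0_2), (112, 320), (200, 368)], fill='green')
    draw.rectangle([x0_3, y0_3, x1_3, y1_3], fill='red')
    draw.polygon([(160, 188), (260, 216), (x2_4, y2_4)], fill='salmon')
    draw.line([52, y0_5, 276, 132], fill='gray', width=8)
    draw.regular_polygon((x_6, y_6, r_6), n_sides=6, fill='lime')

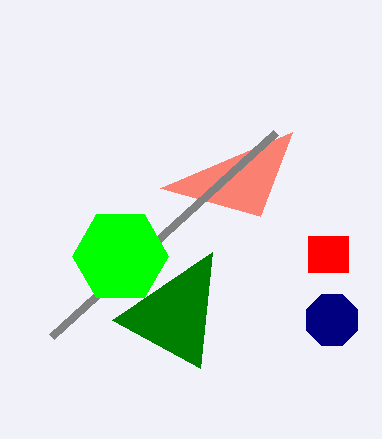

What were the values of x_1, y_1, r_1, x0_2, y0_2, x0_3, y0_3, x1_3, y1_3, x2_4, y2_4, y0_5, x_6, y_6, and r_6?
x_1 = 332
y_1 = 320
r_1 = 28
x0_2 = 212
y0_2 = 252
x0_3 = 308
y0_3 = 236
x1_3 = 348
y1_3 = 272
x2_4 = 292
y2_4 = 132
y0_5 = 336
x_6 = 120
y_6 = 256
r_6 = 48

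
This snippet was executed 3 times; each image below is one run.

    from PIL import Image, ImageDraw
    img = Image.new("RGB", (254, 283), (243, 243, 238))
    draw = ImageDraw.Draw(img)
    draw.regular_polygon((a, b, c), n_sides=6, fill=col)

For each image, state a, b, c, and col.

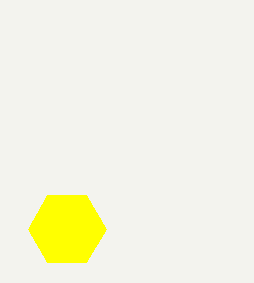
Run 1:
a = 67, b = 229, c = 39, col = 'yellow'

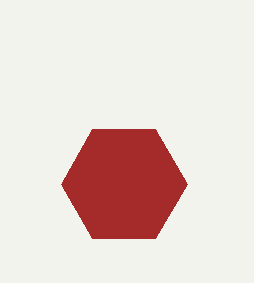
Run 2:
a = 124; b = 184; c = 63; col = 'brown'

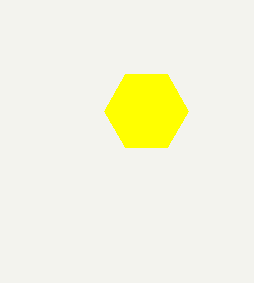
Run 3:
a = 146
b = 111
c = 42
col = 'yellow'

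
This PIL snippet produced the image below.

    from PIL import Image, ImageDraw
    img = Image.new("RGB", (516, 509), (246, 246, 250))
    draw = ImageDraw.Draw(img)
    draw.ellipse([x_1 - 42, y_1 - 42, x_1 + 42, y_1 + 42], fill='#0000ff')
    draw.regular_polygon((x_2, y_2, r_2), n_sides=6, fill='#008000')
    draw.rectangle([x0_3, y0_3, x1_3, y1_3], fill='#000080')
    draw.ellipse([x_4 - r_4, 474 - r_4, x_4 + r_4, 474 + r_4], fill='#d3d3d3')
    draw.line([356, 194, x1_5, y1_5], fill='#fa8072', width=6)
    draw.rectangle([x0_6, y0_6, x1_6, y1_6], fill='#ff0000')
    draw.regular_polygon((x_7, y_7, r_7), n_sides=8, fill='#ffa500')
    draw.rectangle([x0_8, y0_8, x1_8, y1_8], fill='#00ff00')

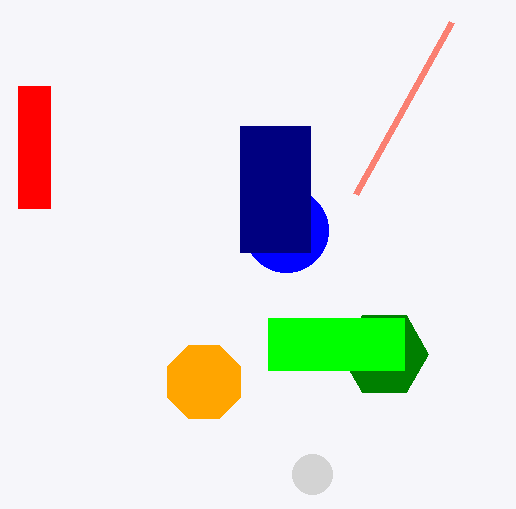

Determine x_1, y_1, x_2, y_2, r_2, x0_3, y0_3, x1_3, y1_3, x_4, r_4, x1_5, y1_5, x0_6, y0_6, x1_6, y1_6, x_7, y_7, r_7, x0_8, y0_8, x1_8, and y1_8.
x_1 = 286; y_1 = 230; x_2 = 384; y_2 = 354; r_2 = 44; x0_3 = 240; y0_3 = 126; x1_3 = 310; y1_3 = 252; x_4 = 312; r_4 = 20; x1_5 = 452; y1_5 = 22; x0_6 = 18; y0_6 = 86; x1_6 = 50; y1_6 = 208; x_7 = 204; y_7 = 382; r_7 = 40; x0_8 = 268; y0_8 = 318; x1_8 = 404; y1_8 = 370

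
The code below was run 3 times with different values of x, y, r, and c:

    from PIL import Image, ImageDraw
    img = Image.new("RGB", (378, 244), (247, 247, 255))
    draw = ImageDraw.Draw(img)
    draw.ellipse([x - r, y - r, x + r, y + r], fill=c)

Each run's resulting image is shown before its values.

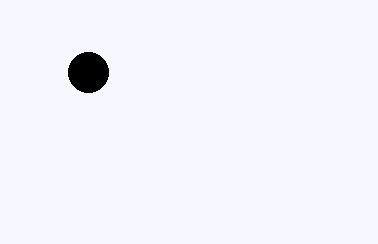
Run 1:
x = 88
y = 72
r = 20
c = 'black'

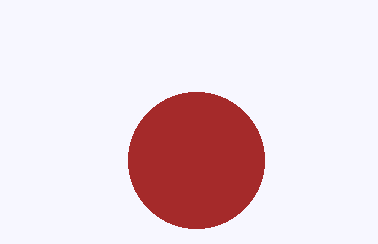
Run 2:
x = 196; y = 160; r = 68; c = 'brown'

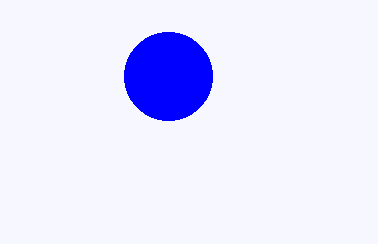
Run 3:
x = 168, y = 76, r = 44, c = 'blue'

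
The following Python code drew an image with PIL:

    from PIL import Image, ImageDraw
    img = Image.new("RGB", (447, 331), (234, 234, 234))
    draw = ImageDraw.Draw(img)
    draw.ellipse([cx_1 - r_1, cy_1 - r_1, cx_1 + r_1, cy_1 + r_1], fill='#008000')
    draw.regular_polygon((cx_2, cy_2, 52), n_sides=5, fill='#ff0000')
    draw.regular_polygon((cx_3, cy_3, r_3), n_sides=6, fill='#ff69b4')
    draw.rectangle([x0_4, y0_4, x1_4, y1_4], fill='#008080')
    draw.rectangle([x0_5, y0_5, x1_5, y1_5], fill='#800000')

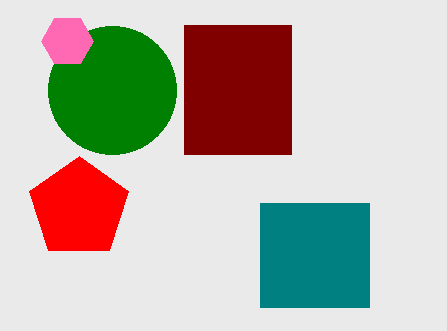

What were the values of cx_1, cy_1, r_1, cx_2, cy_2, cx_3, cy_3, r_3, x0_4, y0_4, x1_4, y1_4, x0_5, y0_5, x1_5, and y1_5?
cx_1 = 112, cy_1 = 90, r_1 = 64, cx_2 = 79, cy_2 = 208, cx_3 = 67, cy_3 = 41, r_3 = 26, x0_4 = 260, y0_4 = 203, x1_4 = 369, y1_4 = 307, x0_5 = 184, y0_5 = 25, x1_5 = 291, y1_5 = 154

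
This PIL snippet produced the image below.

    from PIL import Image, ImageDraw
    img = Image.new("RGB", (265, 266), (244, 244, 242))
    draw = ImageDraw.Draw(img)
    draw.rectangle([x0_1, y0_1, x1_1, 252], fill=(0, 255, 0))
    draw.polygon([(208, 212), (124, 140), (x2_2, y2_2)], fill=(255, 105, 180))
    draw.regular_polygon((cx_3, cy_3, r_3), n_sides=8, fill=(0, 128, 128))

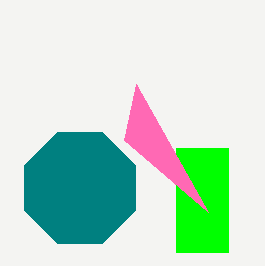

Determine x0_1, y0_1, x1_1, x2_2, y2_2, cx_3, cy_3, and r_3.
x0_1 = 176
y0_1 = 148
x1_1 = 228
x2_2 = 136
y2_2 = 84
cx_3 = 80
cy_3 = 188
r_3 = 60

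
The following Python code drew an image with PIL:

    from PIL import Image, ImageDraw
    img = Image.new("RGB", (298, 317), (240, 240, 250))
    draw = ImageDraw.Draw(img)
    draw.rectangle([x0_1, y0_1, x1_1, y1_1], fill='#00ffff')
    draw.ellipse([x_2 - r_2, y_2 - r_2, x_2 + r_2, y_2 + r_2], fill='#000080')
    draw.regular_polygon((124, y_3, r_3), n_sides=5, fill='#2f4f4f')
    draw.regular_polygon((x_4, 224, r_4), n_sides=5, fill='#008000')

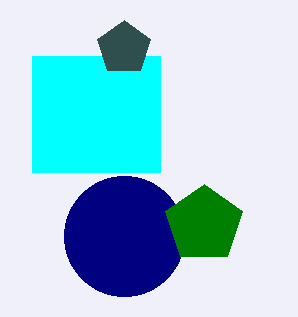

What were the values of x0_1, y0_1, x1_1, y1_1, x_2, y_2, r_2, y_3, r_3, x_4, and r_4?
x0_1 = 32, y0_1 = 56, x1_1 = 160, y1_1 = 172, x_2 = 124, y_2 = 236, r_2 = 60, y_3 = 48, r_3 = 28, x_4 = 204, r_4 = 40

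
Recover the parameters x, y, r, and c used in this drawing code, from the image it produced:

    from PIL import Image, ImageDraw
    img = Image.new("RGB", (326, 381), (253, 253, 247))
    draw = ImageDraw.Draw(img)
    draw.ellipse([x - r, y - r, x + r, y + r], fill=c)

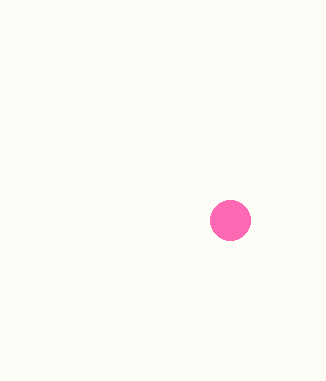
x = 230, y = 220, r = 20, c = 'hotpink'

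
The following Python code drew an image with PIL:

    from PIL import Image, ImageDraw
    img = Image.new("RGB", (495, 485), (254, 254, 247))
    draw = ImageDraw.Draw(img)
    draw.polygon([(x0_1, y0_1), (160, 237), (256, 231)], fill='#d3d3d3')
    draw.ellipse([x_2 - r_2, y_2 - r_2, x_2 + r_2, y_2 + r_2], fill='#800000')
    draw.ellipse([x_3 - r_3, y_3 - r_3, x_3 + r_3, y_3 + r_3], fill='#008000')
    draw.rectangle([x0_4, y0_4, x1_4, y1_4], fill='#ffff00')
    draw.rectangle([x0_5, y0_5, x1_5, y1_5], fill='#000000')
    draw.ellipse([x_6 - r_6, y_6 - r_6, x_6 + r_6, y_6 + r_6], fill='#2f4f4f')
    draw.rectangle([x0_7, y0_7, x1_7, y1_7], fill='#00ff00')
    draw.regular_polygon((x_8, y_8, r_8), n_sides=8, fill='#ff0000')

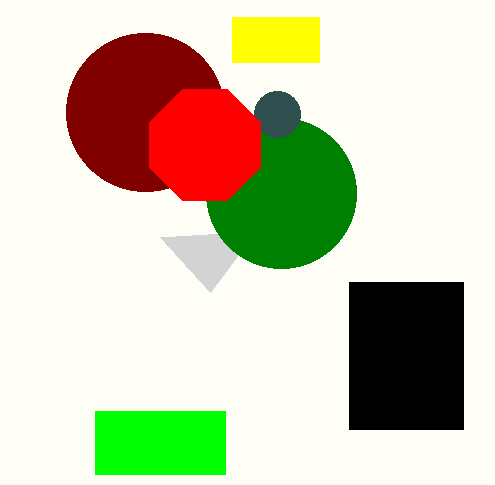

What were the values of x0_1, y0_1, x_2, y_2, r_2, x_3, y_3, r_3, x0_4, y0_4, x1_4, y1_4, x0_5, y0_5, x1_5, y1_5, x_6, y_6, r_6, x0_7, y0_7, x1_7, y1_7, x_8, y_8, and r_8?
x0_1 = 210; y0_1 = 292; x_2 = 145; y_2 = 112; r_2 = 79; x_3 = 281; y_3 = 193; r_3 = 75; x0_4 = 232; y0_4 = 17; x1_4 = 319; y1_4 = 62; x0_5 = 349; y0_5 = 282; x1_5 = 463; y1_5 = 429; x_6 = 277; y_6 = 114; r_6 = 23; x0_7 = 95; y0_7 = 411; x1_7 = 225; y1_7 = 474; x_8 = 205; y_8 = 145; r_8 = 60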